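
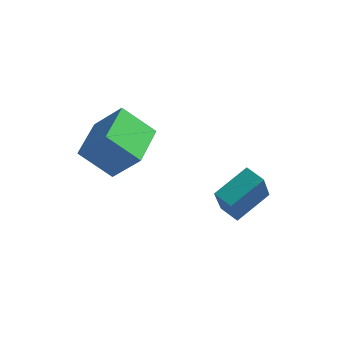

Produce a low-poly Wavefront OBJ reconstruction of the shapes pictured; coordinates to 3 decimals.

v -1.851 -2.895 0.206
v -3.172 -3.237 1.455
v -2.104 -0.734 0.531
v -3.425 -1.076 1.78
v -0.615 -2.944 1.5
v -1.936 -3.286 2.749
v -0.868 -0.783 1.825
v -2.189 -1.125 3.074
v 1.39 0.599 -3.116
v 1.565 -0.667 -1.338
v 2.256 1.988 -2.212
v 2.431 0.722 -0.434
v 2.229 0.278 -3.426
v 2.404 -0.988 -1.648
v 3.095 1.667 -2.522
v 3.27 0.401 -0.744
f 2 4 1
f 5 2 1
f 1 4 3
f 3 5 1
f 2 8 4
f 6 2 5
f 6 8 2
f 4 8 3
f 7 5 3
f 3 8 7
f 7 6 5
f 8 6 7
f 10 12 9
f 13 10 9
f 9 12 11
f 11 13 9
f 10 16 12
f 14 10 13
f 14 16 10
f 12 16 11
f 15 13 11
f 11 16 15
f 15 14 13
f 16 14 15



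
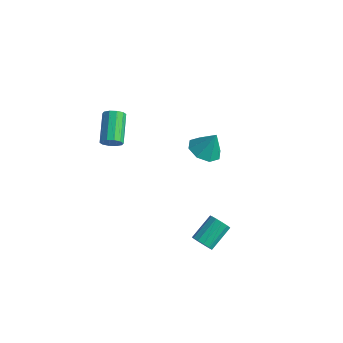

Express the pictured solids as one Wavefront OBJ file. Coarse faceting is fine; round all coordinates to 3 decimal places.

v 3.873 -3.516 -3.036
v 4.52 -3.662 -2.812
v 4.534 -2.17 -1.879
v 3.887 -2.024 -2.104
v 4.562 -3.455 -3.145
v 4.576 -1.962 -2.212
v 4.385 -3.267 -3.443
v 4.399 -1.774 -2.51
v 4.046 -3.158 -3.612
v 4.059 -1.665 -2.679
v 3.652 -3.163 -3.599
v 3.665 -1.67 -2.666
v 3.328 -3.28 -3.406
v 3.341 -1.788 -2.474
v 3.177 -3.472 -3.097
v 3.191 -1.98 -2.164
v 3.247 -3.678 -2.768
v 3.261 -2.186 -1.835
v 3.516 -3.833 -2.524
v 3.53 -2.341 -1.591
v 3.899 -3.887 -2.443
v 3.912 -2.395 -1.51
v 4.273 -3.823 -2.551
v 4.286 -2.331 -1.618
v -3.351 -3.328 1.334
v -3.028 -2.821 0.995
v -4.185 -1.405 2.007
v -4.509 -1.912 2.346
v -3.369 -2.937 0.766
v -4.526 -1.521 1.778
v -3.704 -3.201 0.754
v -4.861 -1.785 1.766
v -3.903 -3.514 0.964
v -5.06 -2.098 1.976
v -3.892 -3.756 1.315
v -5.049 -2.34 2.327
v -3.675 -3.835 1.673
v -4.832 -2.419 2.685
v -3.334 -3.719 1.902
v -4.491 -2.303 2.914
v -2.999 -3.455 1.914
v -4.156 -2.039 2.926
v -2.8 -3.142 1.704
v -3.957 -1.726 2.716
v -2.811 -2.9 1.353
v -3.968 -1.484 2.365
v 0.467 0.386 0.601
v 1.356 -0.169 0.441
v 0.993 0.814 2.039
v 1.421 0.6 0.189
v 0.927 1.243 0.178
v 0.163 1.384 0.415
v -0.422 0.941 0.76
v -0.486 0.172 1.012
v 0.008 -0.471 1.023
v 0.771 -0.612 0.787
f 2 1 5
f 2 5 3
f 3 5 6
f 3 6 4
f 5 1 7
f 5 7 6
f 6 7 8
f 6 8 4
f 7 1 9
f 7 9 8
f 8 9 10
f 8 10 4
f 9 1 11
f 9 11 10
f 10 11 12
f 10 12 4
f 11 1 13
f 11 13 12
f 12 13 14
f 12 14 4
f 13 1 15
f 13 15 14
f 14 15 16
f 14 16 4
f 15 1 17
f 15 17 16
f 16 17 18
f 16 18 4
f 17 1 19
f 17 19 18
f 18 19 20
f 18 20 4
f 19 1 21
f 19 21 20
f 20 21 22
f 20 22 4
f 21 1 23
f 21 23 22
f 22 23 24
f 22 24 4
f 23 1 2
f 23 2 24
f 24 2 3
f 24 3 4
f 26 25 29
f 26 29 27
f 27 29 30
f 27 30 28
f 29 25 31
f 29 31 30
f 30 31 32
f 30 32 28
f 31 25 33
f 31 33 32
f 32 33 34
f 32 34 28
f 33 25 35
f 33 35 34
f 34 35 36
f 34 36 28
f 35 25 37
f 35 37 36
f 36 37 38
f 36 38 28
f 37 25 39
f 37 39 38
f 38 39 40
f 38 40 28
f 39 25 41
f 39 41 40
f 40 41 42
f 40 42 28
f 41 25 43
f 41 43 42
f 42 43 44
f 42 44 28
f 43 25 45
f 43 45 44
f 44 45 46
f 44 46 28
f 45 25 26
f 45 26 46
f 46 26 27
f 46 27 28
f 48 47 50
f 48 50 49
f 50 47 51
f 50 51 49
f 51 47 52
f 51 52 49
f 52 47 53
f 52 53 49
f 53 47 54
f 53 54 49
f 54 47 55
f 54 55 49
f 55 47 56
f 55 56 49
f 56 47 48
f 56 48 49



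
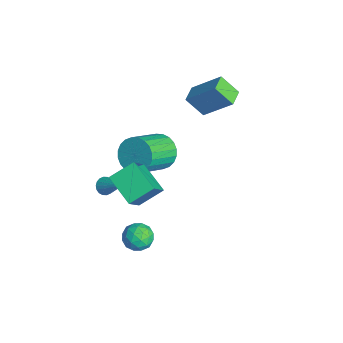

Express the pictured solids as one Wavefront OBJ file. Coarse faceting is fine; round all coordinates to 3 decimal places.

v -0.927 -1.089 -0.492
v -0.43 -1.409 -1.323
v 0.503 -2.931 -0.18
v 0.007 -2.611 0.652
v -0.174 -1.143 -1.178
v 0.76 -2.664 -0.034
v -0.031 -0.867 -0.927
v 0.902 -2.389 0.216
v -0.026 -0.626 -0.611
v 0.908 -2.148 0.533
v -0.157 -0.455 -0.276
v 0.776 -1.977 0.867
v -0.406 -0.381 0.025
v 0.528 -1.903 1.169
v -0.734 -0.414 0.248
v 0.2 -1.936 1.392
v -1.091 -0.551 0.359
v -0.157 -2.072 1.502
v -1.423 -0.769 0.34
v -0.49 -2.291 1.483
v -1.68 -1.036 0.194
v -0.746 -2.557 1.338
v -1.822 -1.311 -0.056
v -0.889 -2.833 1.087
v -1.828 -1.552 -0.373
v -0.894 -3.074 0.771
v -1.696 -1.723 -0.707
v -0.763 -3.245 0.436
v -1.448 -1.797 -1.009
v -0.514 -3.319 0.135
v -1.12 -1.764 -1.232
v -0.186 -3.286 -0.088
v -0.763 -1.628 -1.342
v 0.171 -3.149 -0.199
v 2.864 -4.647 2.568
v 2.752 -3.406 3.269
v 1.859 -3.891 1.065
v 1.746 -2.649 1.766
v 4.334 -4.111 1.854
v 4.221 -2.869 2.555
v 3.328 -3.354 0.351
v 3.216 -2.113 1.052
v 2.49 -2.989 -4.557
v 2.801 -3.292 -3.836
v 1.259 -2.888 -3.984
v 1.57 -3.191 -3.263
v 1.796 -2.426 -3.53
v 2.557 -2.488 -3.884
v 1.503 -3.692 -3.936
v 2.264 -3.754 -4.29
v 2.191 -3.726 -3.452
v 2.372 -2.944 -3.201
v 1.688 -3.236 -4.619
v 1.869 -2.454 -4.368
v 2.753 -3.149 -4.247
v 1.307 -3.031 -3.573
v 1.439 -2.581 -3.73
v 1.622 -2.759 -3.307
v 2.61 -2.677 -4.275
v 2.792 -2.855 -3.851
v 2.202 -2.346 -3.671
v 1.268 -3.325 -3.969
v 1.45 -3.503 -3.545
v 2.438 -3.421 -4.513
v 2.621 -3.599 -4.09
v 1.858 -3.834 -4.149
v 2.577 -3.583 -3.597
v 1.854 -3.523 -3.261
v 1.815 -3.818 -3.656
v 2.262 -3.854 -3.864
v 2.684 -3.123 -3.45
v 1.96 -3.064 -3.113
v 2.093 -2.614 -3.27
v 2.54 -2.65 -3.478
v 2.325 -3.378 -3.225
v 2.1 -3.116 -4.707
v 1.376 -3.057 -4.37
v 1.52 -3.53 -4.342
v 1.967 -3.566 -4.55
v 2.206 -2.657 -4.559
v 1.483 -2.597 -4.223
v 1.798 -2.326 -3.956
v 2.245 -2.362 -4.164
v 1.735 -2.802 -4.595
v 0.326 -4.212 -1.057
v 0.6 -4.023 -1.456
v 1.414 -3.648 -0.043
v 0.459 -3.848 -1.402
v 0.292 -3.744 -1.28
v 0.131 -3.734 -1.114
v 0.009 -3.818 -0.936
v -0.05 -3.98 -0.782
v -0.034 -4.189 -0.683
v 0.052 -4.402 -0.657
v 0.193 -4.577 -0.711
v 0.361 -4.68 -0.833
v 0.521 -4.691 -0.999
v 0.643 -4.607 -1.177
v 0.702 -4.444 -1.331
v 0.687 -4.236 -1.43
v -3.306 2.235 0.14
v -3.836 1.465 1.142
v -2.42 3.48 1.566
v -2.95 2.71 2.568
v -2.47 1.65 0.132
v -3 0.88 1.134
v -1.584 2.895 1.558
v -2.114 2.125 2.56
f 2 1 5
f 2 5 3
f 3 5 6
f 3 6 4
f 5 1 7
f 5 7 6
f 6 7 8
f 6 8 4
f 7 1 9
f 7 9 8
f 8 9 10
f 8 10 4
f 9 1 11
f 9 11 10
f 10 11 12
f 10 12 4
f 11 1 13
f 11 13 12
f 12 13 14
f 12 14 4
f 13 1 15
f 13 15 14
f 14 15 16
f 14 16 4
f 15 1 17
f 15 17 16
f 16 17 18
f 16 18 4
f 17 1 19
f 17 19 18
f 18 19 20
f 18 20 4
f 19 1 21
f 19 21 20
f 20 21 22
f 20 22 4
f 21 1 23
f 21 23 22
f 22 23 24
f 22 24 4
f 23 1 25
f 23 25 24
f 24 25 26
f 24 26 4
f 25 1 27
f 25 27 26
f 26 27 28
f 26 28 4
f 27 1 29
f 27 29 28
f 28 29 30
f 28 30 4
f 29 1 31
f 29 31 30
f 30 31 32
f 30 32 4
f 31 1 33
f 31 33 32
f 32 33 34
f 32 34 4
f 33 1 2
f 33 2 34
f 34 2 3
f 34 3 4
f 36 38 35
f 39 36 35
f 35 38 37
f 37 39 35
f 36 42 38
f 40 36 39
f 40 42 36
f 38 42 37
f 41 39 37
f 37 42 41
f 41 40 39
f 42 40 41
f 43 80 59
f 80 54 83
f 59 83 48
f 80 83 59
f 43 59 55
f 59 48 60
f 55 60 44
f 59 60 55
f 43 55 64
f 55 44 65
f 64 65 50
f 55 65 64
f 43 64 76
f 64 50 79
f 76 79 53
f 64 79 76
f 43 76 80
f 76 53 84
f 80 84 54
f 76 84 80
f 44 60 71
f 60 48 74
f 71 74 52
f 60 74 71
f 48 83 61
f 83 54 82
f 61 82 47
f 83 82 61
f 54 84 81
f 84 53 77
f 81 77 45
f 84 77 81
f 53 79 78
f 79 50 66
f 78 66 49
f 79 66 78
f 50 65 70
f 65 44 67
f 70 67 51
f 65 67 70
f 46 72 58
f 72 52 73
f 58 73 47
f 72 73 58
f 46 58 56
f 58 47 57
f 56 57 45
f 58 57 56
f 46 56 63
f 56 45 62
f 63 62 49
f 56 62 63
f 46 63 68
f 63 49 69
f 68 69 51
f 63 69 68
f 46 68 72
f 68 51 75
f 72 75 52
f 68 75 72
f 47 73 61
f 73 52 74
f 61 74 48
f 73 74 61
f 45 57 81
f 57 47 82
f 81 82 54
f 57 82 81
f 49 62 78
f 62 45 77
f 78 77 53
f 62 77 78
f 51 69 70
f 69 49 66
f 70 66 50
f 69 66 70
f 52 75 71
f 75 51 67
f 71 67 44
f 75 67 71
f 86 85 88
f 86 88 87
f 88 85 89
f 88 89 87
f 89 85 90
f 89 90 87
f 90 85 91
f 90 91 87
f 91 85 92
f 91 92 87
f 92 85 93
f 92 93 87
f 93 85 94
f 93 94 87
f 94 85 95
f 94 95 87
f 95 85 96
f 95 96 87
f 96 85 97
f 96 97 87
f 97 85 98
f 97 98 87
f 98 85 99
f 98 99 87
f 99 85 100
f 99 100 87
f 100 85 86
f 100 86 87
f 102 104 101
f 105 102 101
f 101 104 103
f 103 105 101
f 102 108 104
f 106 102 105
f 106 108 102
f 104 108 103
f 107 105 103
f 103 108 107
f 107 106 105
f 108 106 107



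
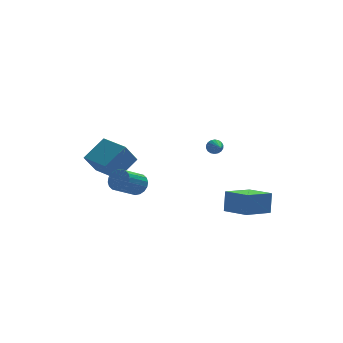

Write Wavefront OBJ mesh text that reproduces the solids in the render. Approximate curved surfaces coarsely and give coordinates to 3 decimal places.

v 1.285 -1.34 3.684
v 1.552 -1.179 4.088
v 1.355 -2.44 4.076
v 1.337 -1.167 4.161
v 1.112 -1.189 4.14
v 0.922 -1.241 4.028
v 0.803 -1.312 3.848
v 0.78 -1.389 3.636
v 0.857 -1.456 3.433
v 1.018 -1.5 3.28
v 1.233 -1.513 3.207
v 1.458 -1.491 3.229
v 1.648 -1.439 3.34
v 1.767 -1.367 3.52
v 1.79 -1.291 3.732
v 1.713 -1.223 3.935
v 2.449 -3.911 -0.582
v 2.62 -3.512 0.749
v 1.56 -2.45 -0.905
v 1.732 -2.051 0.426
v 4.108 -3.009 -1.066
v 4.28 -2.61 0.265
v 3.22 -1.548 -1.389
v 3.391 -1.149 -0.058
v -4.286 2.094 1.096
v -2.947 2.854 2.192
v -5.257 3.69 1.174
v -3.918 4.45 2.271
v -3.482 2.65 -0.271
v -2.143 3.41 0.826
v -4.453 4.246 -0.192
v -3.114 5.006 0.904
v -2.787 0.408 0.302
v -2.338 -0.227 0.358
v -3.543 -1.003 1.235
v -3.993 -0.368 1.178
v -2.25 -0.045 0.64
v -3.455 -0.821 1.517
v -2.268 0.227 0.855
v -3.473 -0.549 1.732
v -2.389 0.534 0.96
v -3.595 -0.241 1.837
v -2.589 0.817 0.935
v -3.795 0.042 1.812
v -2.829 1.018 0.785
v -4.034 0.243 1.662
v -3.06 1.099 0.539
v -4.265 0.324 1.416
v -3.237 1.043 0.245
v -4.442 0.267 1.122
v -3.325 0.861 -0.037
v -4.53 0.085 0.84
v -3.307 0.589 -0.252
v -4.512 -0.187 0.625
v -3.185 0.281 -0.357
v -4.391 -0.494 0.52
v -2.985 -0.002 -0.332
v -4.191 -0.777 0.545
v -2.746 -0.203 -0.182
v -3.951 -0.978 0.695
v -2.515 -0.284 0.064
v -3.72 -1.059 0.941
f 2 1 4
f 2 4 3
f 4 1 5
f 4 5 3
f 5 1 6
f 5 6 3
f 6 1 7
f 6 7 3
f 7 1 8
f 7 8 3
f 8 1 9
f 8 9 3
f 9 1 10
f 9 10 3
f 10 1 11
f 10 11 3
f 11 1 12
f 11 12 3
f 12 1 13
f 12 13 3
f 13 1 14
f 13 14 3
f 14 1 15
f 14 15 3
f 15 1 16
f 15 16 3
f 16 1 2
f 16 2 3
f 18 20 17
f 21 18 17
f 17 20 19
f 19 21 17
f 18 24 20
f 22 18 21
f 22 24 18
f 20 24 19
f 23 21 19
f 19 24 23
f 23 22 21
f 24 22 23
f 26 28 25
f 29 26 25
f 25 28 27
f 27 29 25
f 26 32 28
f 30 26 29
f 30 32 26
f 28 32 27
f 31 29 27
f 27 32 31
f 31 30 29
f 32 30 31
f 34 33 37
f 34 37 35
f 35 37 38
f 35 38 36
f 37 33 39
f 37 39 38
f 38 39 40
f 38 40 36
f 39 33 41
f 39 41 40
f 40 41 42
f 40 42 36
f 41 33 43
f 41 43 42
f 42 43 44
f 42 44 36
f 43 33 45
f 43 45 44
f 44 45 46
f 44 46 36
f 45 33 47
f 45 47 46
f 46 47 48
f 46 48 36
f 47 33 49
f 47 49 48
f 48 49 50
f 48 50 36
f 49 33 51
f 49 51 50
f 50 51 52
f 50 52 36
f 51 33 53
f 51 53 52
f 52 53 54
f 52 54 36
f 53 33 55
f 53 55 54
f 54 55 56
f 54 56 36
f 55 33 57
f 55 57 56
f 56 57 58
f 56 58 36
f 57 33 59
f 57 59 58
f 58 59 60
f 58 60 36
f 59 33 61
f 59 61 60
f 60 61 62
f 60 62 36
f 61 33 34
f 61 34 62
f 62 34 35
f 62 35 36



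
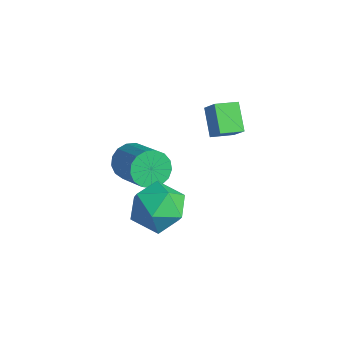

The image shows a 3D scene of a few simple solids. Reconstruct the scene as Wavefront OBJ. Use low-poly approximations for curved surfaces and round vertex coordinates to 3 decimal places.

v -0.465 -0.957 -3.984
v -0.034 -1.226 -4.69
v 1.675 -1.451 -3.563
v 1.245 -1.183 -2.856
v 0.021 -0.813 -4.691
v 1.73 -1.039 -3.564
v -0.036 -0.434 -4.53
v 1.674 -0.659 -3.403
v -0.19 -0.174 -4.243
v 1.519 -0.399 -3.116
v -0.408 -0.094 -3.897
v 1.302 -0.319 -2.77
v -0.638 -0.211 -3.571
v 1.071 -0.436 -2.444
v -0.829 -0.5 -3.34
v 0.88 -0.725 -2.212
v -0.936 -0.893 -3.255
v 0.773 -1.118 -2.128
v -0.936 -1.301 -3.338
v 0.774 -1.527 -2.211
v -0.827 -1.631 -3.568
v 0.882 -1.856 -2.441
v -0.636 -1.806 -3.894
v 1.074 -2.031 -2.767
v -0.405 -1.786 -4.24
v 1.305 -2.012 -3.113
v -0.188 -1.577 -4.528
v 1.522 -1.803 -3.4
v 0.713 1.708 -1.022
v 1.365 1.716 -0.238
v 0.964 2.683 -1.241
v 1.616 2.691 -0.457
v 1.704 1.269 -1.843
v 2.356 1.277 -1.059
v 1.955 2.244 -2.062
v 2.607 2.252 -1.278
v 3.991 -1.535 -1.866
v 4.903 -2.309 -1.955
v 2.737 -2.971 -2.225
v 3.649 -3.745 -2.314
v 3.37 -3.267 -1.251
v 4.144 -2.379 -1.029
v 3.496 -2.901 -3.151
v 4.27 -2.013 -2.929
v 4.596 -3.153 -2.749
v 4.518 -3.379 -1.574
v 3.122 -1.901 -2.606
v 3.044 -2.127 -1.431
f 2 1 5
f 2 5 3
f 3 5 6
f 3 6 4
f 5 1 7
f 5 7 6
f 6 7 8
f 6 8 4
f 7 1 9
f 7 9 8
f 8 9 10
f 8 10 4
f 9 1 11
f 9 11 10
f 10 11 12
f 10 12 4
f 11 1 13
f 11 13 12
f 12 13 14
f 12 14 4
f 13 1 15
f 13 15 14
f 14 15 16
f 14 16 4
f 15 1 17
f 15 17 16
f 16 17 18
f 16 18 4
f 17 1 19
f 17 19 18
f 18 19 20
f 18 20 4
f 19 1 21
f 19 21 20
f 20 21 22
f 20 22 4
f 21 1 23
f 21 23 22
f 22 23 24
f 22 24 4
f 23 1 25
f 23 25 24
f 24 25 26
f 24 26 4
f 25 1 27
f 25 27 26
f 26 27 28
f 26 28 4
f 27 1 2
f 27 2 28
f 28 2 3
f 28 3 4
f 30 32 29
f 33 30 29
f 29 32 31
f 31 33 29
f 30 36 32
f 34 30 33
f 34 36 30
f 32 36 31
f 35 33 31
f 31 36 35
f 35 34 33
f 36 34 35
f 37 48 42
f 37 42 38
f 37 38 44
f 37 44 47
f 37 47 48
f 38 42 46
f 42 48 41
f 48 47 39
f 47 44 43
f 44 38 45
f 40 46 41
f 40 41 39
f 40 39 43
f 40 43 45
f 40 45 46
f 41 46 42
f 39 41 48
f 43 39 47
f 45 43 44
f 46 45 38



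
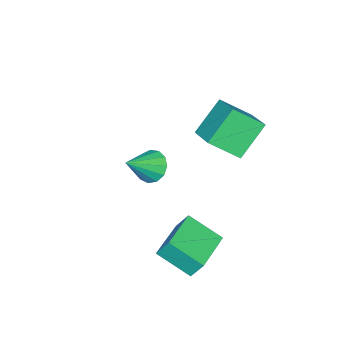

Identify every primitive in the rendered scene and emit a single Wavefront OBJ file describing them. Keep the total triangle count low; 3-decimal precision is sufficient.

v -0.38 0.679 -0.195
v 0.335 -0.412 0.782
v -1.669 1.021 1.13
v -0.954 -0.07 2.107
v 0.614 1.91 0.453
v 1.329 0.819 1.43
v -0.675 2.252 1.778
v 0.04 1.161 2.755
v 2.522 1.718 -3.946
v 2.77 0.269 -3.053
v 2.421 2.243 -3.065
v 2.669 0.794 -2.172
v 4.491 2.066 -3.928
v 4.739 0.617 -3.035
v 4.39 2.591 -3.047
v 4.638 1.142 -2.154
v -0.124 -2.84 -2.943
v 0.315 -3.109 -3.607
v 1.184 -3.24 -1.917
v 0.417 -2.65 -3.558
v 0.346 -2.251 -3.313
v 0.127 -2.039 -2.951
v -0.172 -2.081 -2.587
v -0.456 -2.365 -2.336
v -0.634 -2.799 -2.278
v -0.651 -3.247 -2.431
v -0.5 -3.565 -2.747
v -0.23 -3.654 -3.125
v 0.074 -3.484 -3.446
f 2 4 1
f 5 2 1
f 1 4 3
f 3 5 1
f 2 8 4
f 6 2 5
f 6 8 2
f 4 8 3
f 7 5 3
f 3 8 7
f 7 6 5
f 8 6 7
f 10 12 9
f 13 10 9
f 9 12 11
f 11 13 9
f 10 16 12
f 14 10 13
f 14 16 10
f 12 16 11
f 15 13 11
f 11 16 15
f 15 14 13
f 16 14 15
f 18 17 20
f 18 20 19
f 20 17 21
f 20 21 19
f 21 17 22
f 21 22 19
f 22 17 23
f 22 23 19
f 23 17 24
f 23 24 19
f 24 17 25
f 24 25 19
f 25 17 26
f 25 26 19
f 26 17 27
f 26 27 19
f 27 17 28
f 27 28 19
f 28 17 29
f 28 29 19
f 29 17 18
f 29 18 19



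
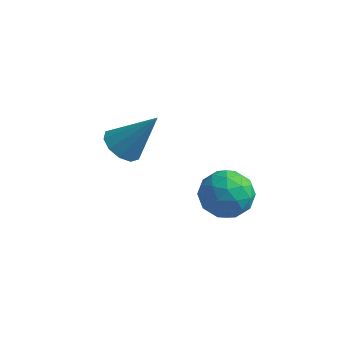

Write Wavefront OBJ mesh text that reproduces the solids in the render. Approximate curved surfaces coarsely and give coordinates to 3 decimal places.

v -4.121 -0.356 2.294
v -3.647 -0.411 1.964
v -3.319 -0.004 3.386
v -3.761 -0.072 1.938
v -4.012 0.158 2.049
v -4.305 0.192 2.252
v -4.528 0.017 2.472
v -4.595 -0.301 2.624
v -4.48 -0.64 2.649
v -4.229 -0.87 2.539
v -3.936 -0.904 2.335
v -3.714 -0.729 2.115
v -1.776 -0.284 1.802
v -1.367 -0.308 1.191
v -1.033 -1.052 2.329
v -0.624 -1.076 1.718
v -0.643 -0.463 2.124
v -1.102 0.012 1.799
v -1.298 -1.372 1.721
v -1.757 -0.897 1.396
v -1.071 -0.98 1.141
v -0.667 -0.418 1.39
v -1.733 -0.942 2.13
v -1.329 -0.38 2.379
v -1.636 -0.229 1.45
v -0.764 -1.131 2.07
v -0.775 -0.771 2.309
v -0.534 -0.785 1.949
v -1.481 -0.041 1.808
v -1.24 -0.054 1.449
v -0.815 -0.145 1.997
v -1.16 -1.306 2.071
v -0.919 -1.319 1.712
v -1.866 -0.575 1.571
v -1.625 -0.589 1.211
v -1.585 -1.215 1.523
v -1.222 -0.638 1.062
v -0.786 -1.089 1.371
v -1.182 -1.263 1.373
v -1.451 -0.984 1.182
v -0.984 -0.307 1.208
v -0.548 -0.758 1.518
v -0.559 -0.398 1.757
v -0.829 -0.119 1.566
v -0.811 -0.702 1.179
v -1.852 -0.602 2.002
v -1.416 -1.053 2.312
v -1.571 -1.241 1.954
v -1.841 -0.962 1.763
v -1.614 -0.271 2.149
v -1.178 -0.722 2.458
v -0.949 -0.376 2.338
v -1.218 -0.097 2.147
v -1.589 -0.658 2.341
f 2 1 4
f 2 4 3
f 4 1 5
f 4 5 3
f 5 1 6
f 5 6 3
f 6 1 7
f 6 7 3
f 7 1 8
f 7 8 3
f 8 1 9
f 8 9 3
f 9 1 10
f 9 10 3
f 10 1 11
f 10 11 3
f 11 1 12
f 11 12 3
f 12 1 2
f 12 2 3
f 13 50 29
f 50 24 53
f 29 53 18
f 50 53 29
f 13 29 25
f 29 18 30
f 25 30 14
f 29 30 25
f 13 25 34
f 25 14 35
f 34 35 20
f 25 35 34
f 13 34 46
f 34 20 49
f 46 49 23
f 34 49 46
f 13 46 50
f 46 23 54
f 50 54 24
f 46 54 50
f 14 30 41
f 30 18 44
f 41 44 22
f 30 44 41
f 18 53 31
f 53 24 52
f 31 52 17
f 53 52 31
f 24 54 51
f 54 23 47
f 51 47 15
f 54 47 51
f 23 49 48
f 49 20 36
f 48 36 19
f 49 36 48
f 20 35 40
f 35 14 37
f 40 37 21
f 35 37 40
f 16 42 28
f 42 22 43
f 28 43 17
f 42 43 28
f 16 28 26
f 28 17 27
f 26 27 15
f 28 27 26
f 16 26 33
f 26 15 32
f 33 32 19
f 26 32 33
f 16 33 38
f 33 19 39
f 38 39 21
f 33 39 38
f 16 38 42
f 38 21 45
f 42 45 22
f 38 45 42
f 17 43 31
f 43 22 44
f 31 44 18
f 43 44 31
f 15 27 51
f 27 17 52
f 51 52 24
f 27 52 51
f 19 32 48
f 32 15 47
f 48 47 23
f 32 47 48
f 21 39 40
f 39 19 36
f 40 36 20
f 39 36 40
f 22 45 41
f 45 21 37
f 41 37 14
f 45 37 41



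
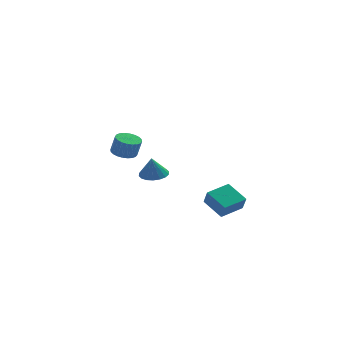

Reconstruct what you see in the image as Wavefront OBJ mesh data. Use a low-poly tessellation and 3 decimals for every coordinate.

v -2.348 3.829 1.481
v -1.929 3.262 1.294
v -1.672 3.103 2.352
v -2.092 3.671 2.539
v -1.742 3.476 1.281
v -1.485 3.318 2.339
v -1.647 3.744 1.298
v -1.39 3.586 2.356
v -1.659 4.025 1.343
v -1.402 3.867 2.401
v -1.776 4.276 1.409
v -1.519 4.118 2.467
v -1.98 4.46 1.486
v -1.723 4.301 2.544
v -2.24 4.547 1.563
v -1.983 4.388 2.62
v -2.517 4.525 1.626
v -2.26 4.366 2.684
v -2.768 4.397 1.668
v -2.511 4.238 2.726
v -2.955 4.182 1.681
v -2.698 4.024 2.739
v -3.05 3.914 1.664
v -2.793 3.756 2.722
v -3.038 3.633 1.619
v -2.781 3.475 2.677
v -2.921 3.382 1.553
v -2.664 3.224 2.611
v -2.717 3.199 1.476
v -2.46 3.04 2.534
v -2.457 3.112 1.4
v -2.2 2.953 2.457
v -2.18 3.134 1.336
v -1.923 2.975 2.394
v -1.107 -2.355 2.56
v -0.47 -1.961 2.688
v -1.233 -2.525 3.7
v -0.71 -1.723 2.697
v -1.028 -1.609 2.679
v -1.361 -1.643 2.637
v -1.645 -1.819 2.58
v -1.822 -2.101 2.519
v -1.857 -2.433 2.466
v -1.744 -2.75 2.431
v -1.505 -2.988 2.422
v -1.187 -3.102 2.44
v -0.853 -3.067 2.482
v -0.569 -2.892 2.539
v -0.392 -2.61 2.601
v -0.357 -2.278 2.654
v 1.346 -2.604 0.656
v 1.474 -3.03 1.472
v 2.483 -1.836 0.879
v 2.611 -2.262 1.696
v 2.129 -3.578 0.024
v 2.257 -4.004 0.841
v 3.266 -2.81 0.248
v 3.394 -3.236 1.064
f 2 1 5
f 2 5 3
f 3 5 6
f 3 6 4
f 5 1 7
f 5 7 6
f 6 7 8
f 6 8 4
f 7 1 9
f 7 9 8
f 8 9 10
f 8 10 4
f 9 1 11
f 9 11 10
f 10 11 12
f 10 12 4
f 11 1 13
f 11 13 12
f 12 13 14
f 12 14 4
f 13 1 15
f 13 15 14
f 14 15 16
f 14 16 4
f 15 1 17
f 15 17 16
f 16 17 18
f 16 18 4
f 17 1 19
f 17 19 18
f 18 19 20
f 18 20 4
f 19 1 21
f 19 21 20
f 20 21 22
f 20 22 4
f 21 1 23
f 21 23 22
f 22 23 24
f 22 24 4
f 23 1 25
f 23 25 24
f 24 25 26
f 24 26 4
f 25 1 27
f 25 27 26
f 26 27 28
f 26 28 4
f 27 1 29
f 27 29 28
f 28 29 30
f 28 30 4
f 29 1 31
f 29 31 30
f 30 31 32
f 30 32 4
f 31 1 33
f 31 33 32
f 32 33 34
f 32 34 4
f 33 1 2
f 33 2 34
f 34 2 3
f 34 3 4
f 36 35 38
f 36 38 37
f 38 35 39
f 38 39 37
f 39 35 40
f 39 40 37
f 40 35 41
f 40 41 37
f 41 35 42
f 41 42 37
f 42 35 43
f 42 43 37
f 43 35 44
f 43 44 37
f 44 35 45
f 44 45 37
f 45 35 46
f 45 46 37
f 46 35 47
f 46 47 37
f 47 35 48
f 47 48 37
f 48 35 49
f 48 49 37
f 49 35 50
f 49 50 37
f 50 35 36
f 50 36 37
f 52 54 51
f 55 52 51
f 51 54 53
f 53 55 51
f 52 58 54
f 56 52 55
f 56 58 52
f 54 58 53
f 57 55 53
f 53 58 57
f 57 56 55
f 58 56 57



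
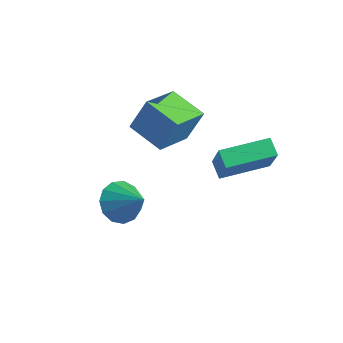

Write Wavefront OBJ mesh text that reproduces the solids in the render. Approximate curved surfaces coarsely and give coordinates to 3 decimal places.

v -1.886 -2.503 -3.89
v -1.363 -2.894 -4.593
v -0.674 -2.497 -2.99
v -1.321 -2.358 -4.652
v -1.459 -1.868 -4.47
v -1.733 -1.579 -4.103
v -2.055 -1.584 -3.668
v -2.324 -1.88 -3.304
v -2.454 -2.374 -3.126
v -2.403 -2.909 -3.19
v -2.189 -3.315 -3.477
v -1.879 -3.463 -3.894
v -1.571 -3.306 -4.31
v -0.512 1.018 -2.9
v 0.384 0.362 -1.322
v 0.455 2.804 -2.707
v 1.352 2.147 -1.129
v 0.108 0.733 -3.371
v 1.005 0.076 -1.793
v 1.076 2.518 -3.178
v 1.972 1.862 -1.6
v -3.99 0.139 -2.266
v -3.522 0.605 -0.798
v -4.195 1.851 -2.744
v -3.726 2.317 -1.276
v -2.414 0.183 -2.784
v -1.945 0.649 -1.316
v -2.618 1.895 -3.262
v -2.15 2.361 -1.794
f 2 1 4
f 2 4 3
f 4 1 5
f 4 5 3
f 5 1 6
f 5 6 3
f 6 1 7
f 6 7 3
f 7 1 8
f 7 8 3
f 8 1 9
f 8 9 3
f 9 1 10
f 9 10 3
f 10 1 11
f 10 11 3
f 11 1 12
f 11 12 3
f 12 1 13
f 12 13 3
f 13 1 2
f 13 2 3
f 15 17 14
f 18 15 14
f 14 17 16
f 16 18 14
f 15 21 17
f 19 15 18
f 19 21 15
f 17 21 16
f 20 18 16
f 16 21 20
f 20 19 18
f 21 19 20
f 23 25 22
f 26 23 22
f 22 25 24
f 24 26 22
f 23 29 25
f 27 23 26
f 27 29 23
f 25 29 24
f 28 26 24
f 24 29 28
f 28 27 26
f 29 27 28



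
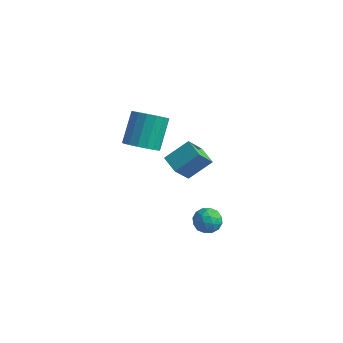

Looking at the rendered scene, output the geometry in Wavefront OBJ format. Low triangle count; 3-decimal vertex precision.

v -1.54 1.26 -3.77
v -1.166 1.894 -4.234
v -1.426 3.014 -2.915
v -1.8 2.38 -2.45
v -1.569 1.92 -4.336
v -1.829 3.04 -3.016
v -1.966 1.795 -4.308
v -2.225 2.915 -2.988
v -2.264 1.548 -4.156
v -2.524 2.668 -2.837
v -2.397 1.234 -3.917
v -2.657 2.354 -2.597
v -2.334 0.927 -3.643
v -2.593 2.047 -2.324
v -2.088 0.696 -3.399
v -2.348 1.816 -2.079
v -1.718 0.594 -3.239
v -1.977 1.714 -1.92
v -1.306 0.645 -3.201
v -1.566 1.764 -1.882
v -0.948 0.836 -3.294
v -1.208 1.956 -1.974
v -0.726 1.125 -3.495
v -0.985 2.245 -2.175
v -0.69 1.445 -3.759
v -0.95 2.565 -2.44
v -0.849 1.722 -4.026
v -1.109 2.842 -2.707
v 0.107 0.66 -3.302
v 0.763 1.578 -2.491
v 0.245 1.526 -4.394
v 0.901 2.444 -3.582
v 0.939 0.256 -3.518
v 1.595 1.174 -2.706
v 1.077 1.122 -4.609
v 1.733 2.04 -3.798
v 3.889 -1.42 -3.248
v 4.288 -1.227 -3.754
v 3.612 -2.313 -3.806
v 4.011 -2.12 -4.312
v 4.281 -2.315 -3.727
v 4.451 -1.763 -3.382
v 3.449 -1.777 -4.178
v 3.619 -1.225 -3.833
v 4.016 -1.448 -4.329
v 4.53 -1.78 -4.05
v 3.37 -1.76 -3.51
v 3.884 -2.092 -3.231
v 4.112 -1.245 -3.452
v 3.788 -2.295 -4.108
v 3.946 -2.41 -3.764
v 4.181 -2.296 -4.062
v 4.209 -1.56 -3.234
v 4.443 -1.447 -3.531
v 4.439 -2.086 -3.515
v 3.457 -2.093 -4.029
v 3.691 -1.98 -4.326
v 3.719 -1.244 -3.498
v 3.954 -1.13 -3.796
v 3.461 -1.454 -4.045
v 4.187 -1.261 -4.088
v 4.025 -1.787 -4.415
v 3.694 -1.585 -4.336
v 3.794 -1.26 -4.134
v 4.489 -1.457 -3.924
v 4.327 -1.982 -4.252
v 4.485 -2.097 -3.908
v 4.586 -1.772 -3.705
v 4.329 -1.587 -4.262
v 3.573 -1.558 -3.308
v 3.411 -2.083 -3.636
v 3.314 -1.768 -3.855
v 3.415 -1.443 -3.652
v 3.875 -1.753 -3.145
v 3.713 -2.279 -3.472
v 4.106 -2.28 -3.426
v 4.206 -1.955 -3.224
v 3.571 -1.953 -3.298
f 2 1 5
f 2 5 3
f 3 5 6
f 3 6 4
f 5 1 7
f 5 7 6
f 6 7 8
f 6 8 4
f 7 1 9
f 7 9 8
f 8 9 10
f 8 10 4
f 9 1 11
f 9 11 10
f 10 11 12
f 10 12 4
f 11 1 13
f 11 13 12
f 12 13 14
f 12 14 4
f 13 1 15
f 13 15 14
f 14 15 16
f 14 16 4
f 15 1 17
f 15 17 16
f 16 17 18
f 16 18 4
f 17 1 19
f 17 19 18
f 18 19 20
f 18 20 4
f 19 1 21
f 19 21 20
f 20 21 22
f 20 22 4
f 21 1 23
f 21 23 22
f 22 23 24
f 22 24 4
f 23 1 25
f 23 25 24
f 24 25 26
f 24 26 4
f 25 1 27
f 25 27 26
f 26 27 28
f 26 28 4
f 27 1 2
f 27 2 28
f 28 2 3
f 28 3 4
f 30 32 29
f 33 30 29
f 29 32 31
f 31 33 29
f 30 36 32
f 34 30 33
f 34 36 30
f 32 36 31
f 35 33 31
f 31 36 35
f 35 34 33
f 36 34 35
f 37 74 53
f 74 48 77
f 53 77 42
f 74 77 53
f 37 53 49
f 53 42 54
f 49 54 38
f 53 54 49
f 37 49 58
f 49 38 59
f 58 59 44
f 49 59 58
f 37 58 70
f 58 44 73
f 70 73 47
f 58 73 70
f 37 70 74
f 70 47 78
f 74 78 48
f 70 78 74
f 38 54 65
f 54 42 68
f 65 68 46
f 54 68 65
f 42 77 55
f 77 48 76
f 55 76 41
f 77 76 55
f 48 78 75
f 78 47 71
f 75 71 39
f 78 71 75
f 47 73 72
f 73 44 60
f 72 60 43
f 73 60 72
f 44 59 64
f 59 38 61
f 64 61 45
f 59 61 64
f 40 66 52
f 66 46 67
f 52 67 41
f 66 67 52
f 40 52 50
f 52 41 51
f 50 51 39
f 52 51 50
f 40 50 57
f 50 39 56
f 57 56 43
f 50 56 57
f 40 57 62
f 57 43 63
f 62 63 45
f 57 63 62
f 40 62 66
f 62 45 69
f 66 69 46
f 62 69 66
f 41 67 55
f 67 46 68
f 55 68 42
f 67 68 55
f 39 51 75
f 51 41 76
f 75 76 48
f 51 76 75
f 43 56 72
f 56 39 71
f 72 71 47
f 56 71 72
f 45 63 64
f 63 43 60
f 64 60 44
f 63 60 64
f 46 69 65
f 69 45 61
f 65 61 38
f 69 61 65



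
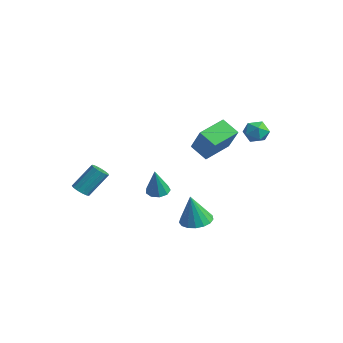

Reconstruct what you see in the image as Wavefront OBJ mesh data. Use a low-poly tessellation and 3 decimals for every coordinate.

v 2.999 4.099 2.525
v 3.407 3.497 2.881
v 2.033 3.963 3.399
v 2.441 3.361 3.755
v 2.717 4.121 3.804
v 3.314 4.205 3.263
v 2.126 3.255 3.017
v 2.723 3.339 2.476
v 2.867 2.976 3.185
v 3.232 3.51 3.672
v 2.208 3.95 2.608
v 2.573 4.484 3.095
v -2.701 -4.104 -1.632
v -2.346 -4.491 -1.363
v -2.145 -3.343 0.022
v -2.499 -2.956 -0.248
v -2.15 -4.299 -1.551
v -1.948 -3.151 -0.166
v -2.129 -4.045 -1.764
v -1.927 -2.897 -0.38
v -2.289 -3.81 -1.936
v -2.088 -2.662 -0.551
v -2.58 -3.668 -2.011
v -2.379 -2.52 -0.627
v -2.91 -3.665 -1.966
v -2.708 -2.517 -0.582
v -3.173 -3.801 -1.815
v -2.971 -2.653 -0.431
v -3.286 -4.033 -1.606
v -3.084 -2.885 -0.221
v -3.213 -4.288 -1.405
v -3.012 -3.14 -0.021
v -2.978 -4.484 -1.277
v -2.777 -3.336 0.108
v -2.655 -4.56 -1.261
v -2.453 -3.412 0.124
v 3.804 -0.765 -1.855
v 4.564 -1.273 -1.965
v 3.816 -1.155 0.015
v 4.718 -0.869 -1.882
v 4.663 -0.441 -1.793
v 4.411 -0.088 -1.717
v 4.021 0.11 -1.674
v 3.58 0.108 -1.672
v 3.191 -0.095 -1.712
v 2.943 -0.451 -1.784
v 2.892 -0.879 -1.873
v 3.05 -1.281 -1.958
v 3.381 -1.565 -2.019
v 3.809 -1.666 -2.042
v 4.236 -1.56 -2.023
v 2.38 0.742 1.68
v 1.438 0.398 2.34
v 2.077 2.4 2.113
v 1.136 2.056 2.773
v 3.564 0.544 3.267
v 2.623 0.2 3.927
v 3.262 2.202 3.7
v 2.32 1.858 4.36
v -2.753 0.881 -3.049
v -2.34 1.456 -2.993
v -2.407 0.459 -1.271
v -2.798 1.568 -2.877
v -3.235 1.359 -2.842
v -3.446 0.926 -2.904
v -3.333 0.472 -3.033
v -2.948 0.209 -3.17
v -2.472 0.26 -3.251
v -2.127 0.602 -3.237
v -2.075 1.074 -3.135
f 1 12 6
f 1 6 2
f 1 2 8
f 1 8 11
f 1 11 12
f 2 6 10
f 6 12 5
f 12 11 3
f 11 8 7
f 8 2 9
f 4 10 5
f 4 5 3
f 4 3 7
f 4 7 9
f 4 9 10
f 5 10 6
f 3 5 12
f 7 3 11
f 9 7 8
f 10 9 2
f 14 13 17
f 14 17 15
f 15 17 18
f 15 18 16
f 17 13 19
f 17 19 18
f 18 19 20
f 18 20 16
f 19 13 21
f 19 21 20
f 20 21 22
f 20 22 16
f 21 13 23
f 21 23 22
f 22 23 24
f 22 24 16
f 23 13 25
f 23 25 24
f 24 25 26
f 24 26 16
f 25 13 27
f 25 27 26
f 26 27 28
f 26 28 16
f 27 13 29
f 27 29 28
f 28 29 30
f 28 30 16
f 29 13 31
f 29 31 30
f 30 31 32
f 30 32 16
f 31 13 33
f 31 33 32
f 32 33 34
f 32 34 16
f 33 13 35
f 33 35 34
f 34 35 36
f 34 36 16
f 35 13 14
f 35 14 36
f 36 14 15
f 36 15 16
f 38 37 40
f 38 40 39
f 40 37 41
f 40 41 39
f 41 37 42
f 41 42 39
f 42 37 43
f 42 43 39
f 43 37 44
f 43 44 39
f 44 37 45
f 44 45 39
f 45 37 46
f 45 46 39
f 46 37 47
f 46 47 39
f 47 37 48
f 47 48 39
f 48 37 49
f 48 49 39
f 49 37 50
f 49 50 39
f 50 37 51
f 50 51 39
f 51 37 38
f 51 38 39
f 53 55 52
f 56 53 52
f 52 55 54
f 54 56 52
f 53 59 55
f 57 53 56
f 57 59 53
f 55 59 54
f 58 56 54
f 54 59 58
f 58 57 56
f 59 57 58
f 61 60 63
f 61 63 62
f 63 60 64
f 63 64 62
f 64 60 65
f 64 65 62
f 65 60 66
f 65 66 62
f 66 60 67
f 66 67 62
f 67 60 68
f 67 68 62
f 68 60 69
f 68 69 62
f 69 60 70
f 69 70 62
f 70 60 61
f 70 61 62



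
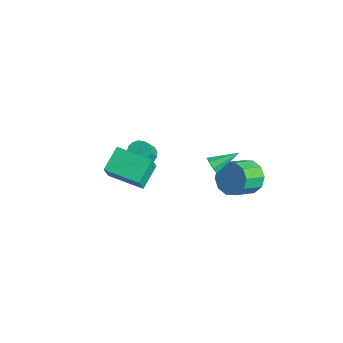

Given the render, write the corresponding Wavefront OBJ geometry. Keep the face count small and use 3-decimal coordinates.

v -3.989 -0.057 -1.176
v -3.458 0.318 -1.163
v -3 -0.369 -0.032
v -3.531 -0.743 -0.044
v -3.662 0.472 -0.987
v -3.204 -0.214 0.144
v -3.941 0.506 -0.853
v -3.483 -0.181 0.278
v -4.231 0.41 -0.794
v -3.773 -0.276 0.337
v -4.466 0.208 -0.822
v -4.008 -0.479 0.309
v -4.591 -0.055 -0.931
v -4.133 -0.742 0.2
v -4.578 -0.319 -1.096
v -4.121 -1.005 0.035
v -4.431 -0.522 -1.279
v -3.973 -1.209 -0.148
v -4.182 -0.619 -1.439
v -3.724 -1.305 -0.308
v -3.889 -0.587 -1.538
v -3.431 -1.274 -0.407
v -3.618 -0.434 -1.554
v -3.161 -1.12 -0.423
v -3.433 -0.194 -1.484
v -2.976 -0.88 -0.353
v -3.375 0.077 -1.343
v -2.917 -0.609 -0.211
v -3.122 -2.901 -0.548
v -2.771 -3.383 0.63
v -3.749 -1.685 0.137
v -3.398 -2.167 1.314
v -1.342 -1.913 -0.674
v -0.991 -2.395 0.503
v -1.969 -0.697 0.01
v -1.618 -1.179 1.188
v 2.299 -0.211 3.682
v 2.64 -0.122 3.272
v 2.661 1.151 4.278
v 2.258 0.014 3.193
v 1.9 0.019 3.4
v 1.776 -0.111 3.772
v 1.958 -0.3 4.092
v 2.34 -0.436 4.171
v 2.698 -0.44 3.964
v 2.822 -0.31 3.592
v 2.759 1.719 1.962
v 3.07 1.255 1.157
v 3.252 -0.003 1.953
v 2.941 0.461 2.758
v 3.552 1.498 1.431
v 3.735 0.24 2.227
v 3.731 1.826 1.908
v 3.914 0.568 2.704
v 3.539 2.113 2.405
v 3.721 0.854 3.201
v 3.049 2.249 2.734
v 3.231 0.991 3.53
v 2.448 2.183 2.767
v 2.63 0.925 3.563
v 1.965 1.94 2.493
v 2.148 0.682 3.289
v 1.786 1.612 2.016
v 1.969 0.354 2.812
v 1.979 1.326 1.519
v 2.161 0.067 2.315
v 2.469 1.189 1.19
v 2.651 -0.069 1.986
f 2 1 5
f 2 5 3
f 3 5 6
f 3 6 4
f 5 1 7
f 5 7 6
f 6 7 8
f 6 8 4
f 7 1 9
f 7 9 8
f 8 9 10
f 8 10 4
f 9 1 11
f 9 11 10
f 10 11 12
f 10 12 4
f 11 1 13
f 11 13 12
f 12 13 14
f 12 14 4
f 13 1 15
f 13 15 14
f 14 15 16
f 14 16 4
f 15 1 17
f 15 17 16
f 16 17 18
f 16 18 4
f 17 1 19
f 17 19 18
f 18 19 20
f 18 20 4
f 19 1 21
f 19 21 20
f 20 21 22
f 20 22 4
f 21 1 23
f 21 23 22
f 22 23 24
f 22 24 4
f 23 1 25
f 23 25 24
f 24 25 26
f 24 26 4
f 25 1 27
f 25 27 26
f 26 27 28
f 26 28 4
f 27 1 2
f 27 2 28
f 28 2 3
f 28 3 4
f 30 32 29
f 33 30 29
f 29 32 31
f 31 33 29
f 30 36 32
f 34 30 33
f 34 36 30
f 32 36 31
f 35 33 31
f 31 36 35
f 35 34 33
f 36 34 35
f 38 37 40
f 38 40 39
f 40 37 41
f 40 41 39
f 41 37 42
f 41 42 39
f 42 37 43
f 42 43 39
f 43 37 44
f 43 44 39
f 44 37 45
f 44 45 39
f 45 37 46
f 45 46 39
f 46 37 38
f 46 38 39
f 48 47 51
f 48 51 49
f 49 51 52
f 49 52 50
f 51 47 53
f 51 53 52
f 52 53 54
f 52 54 50
f 53 47 55
f 53 55 54
f 54 55 56
f 54 56 50
f 55 47 57
f 55 57 56
f 56 57 58
f 56 58 50
f 57 47 59
f 57 59 58
f 58 59 60
f 58 60 50
f 59 47 61
f 59 61 60
f 60 61 62
f 60 62 50
f 61 47 63
f 61 63 62
f 62 63 64
f 62 64 50
f 63 47 65
f 63 65 64
f 64 65 66
f 64 66 50
f 65 47 67
f 65 67 66
f 66 67 68
f 66 68 50
f 67 47 48
f 67 48 68
f 68 48 49
f 68 49 50



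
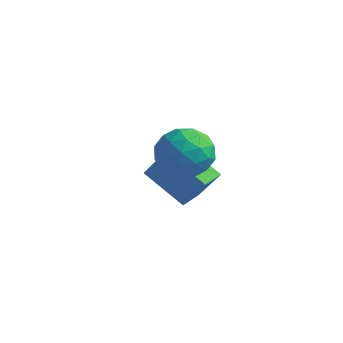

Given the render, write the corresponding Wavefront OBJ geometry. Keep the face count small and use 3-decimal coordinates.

v 2.911 1.229 0.819
v 3.604 0.509 0.217
v 1.396 0.451 0.003
v 2.089 -0.269 -0.599
v 1.98 -0.394 0.556
v 2.917 0.087 1.061
v 2.083 0.873 -0.841
v 3.02 1.354 -0.336
v 3.093 0.289 -0.809
v 3.029 -0.494 0.055
v 1.971 1.454 0.165
v 1.907 0.671 1.029
v 3.391 0.937 0.59
v 1.609 0.023 -0.37
v 1.545 -0.05 0.309
v 1.953 -0.473 -0.045
v 2.986 0.689 1.086
v 3.394 0.266 0.732
v 2.44 -0.265 0.931
v 1.606 0.694 -0.512
v 2.014 0.271 -0.866
v 3.047 1.433 0.265
v 3.455 1.01 -0.089
v 2.56 1.225 -0.711
v 3.498 0.384 -0.367
v 2.607 -0.072 -0.847
v 2.604 0.599 -0.989
v 3.154 0.881 -0.692
v 3.46 -0.076 0.14
v 2.57 -0.533 -0.34
v 2.506 -0.606 0.34
v 3.056 -0.324 0.636
v 3.16 -0.205 -0.463
v 2.43 1.493 0.56
v 1.54 1.036 0.08
v 1.944 1.284 -0.416
v 2.494 1.566 -0.12
v 2.393 1.032 1.067
v 1.502 0.576 0.587
v 1.846 0.079 0.912
v 2.396 0.361 1.209
v 1.84 1.165 0.683
v -0.291 3.521 -4.902
v -2.026 3.209 -3.653
v -0.429 4.57 -4.831
v -2.164 4.258 -3.583
v 0.784 3.562 -3.397
v -0.951 3.25 -2.149
v 0.646 4.611 -3.327
v -1.089 4.299 -2.078
f 1 38 17
f 38 12 41
f 17 41 6
f 38 41 17
f 1 17 13
f 17 6 18
f 13 18 2
f 17 18 13
f 1 13 22
f 13 2 23
f 22 23 8
f 13 23 22
f 1 22 34
f 22 8 37
f 34 37 11
f 22 37 34
f 1 34 38
f 34 11 42
f 38 42 12
f 34 42 38
f 2 18 29
f 18 6 32
f 29 32 10
f 18 32 29
f 6 41 19
f 41 12 40
f 19 40 5
f 41 40 19
f 12 42 39
f 42 11 35
f 39 35 3
f 42 35 39
f 11 37 36
f 37 8 24
f 36 24 7
f 37 24 36
f 8 23 28
f 23 2 25
f 28 25 9
f 23 25 28
f 4 30 16
f 30 10 31
f 16 31 5
f 30 31 16
f 4 16 14
f 16 5 15
f 14 15 3
f 16 15 14
f 4 14 21
f 14 3 20
f 21 20 7
f 14 20 21
f 4 21 26
f 21 7 27
f 26 27 9
f 21 27 26
f 4 26 30
f 26 9 33
f 30 33 10
f 26 33 30
f 5 31 19
f 31 10 32
f 19 32 6
f 31 32 19
f 3 15 39
f 15 5 40
f 39 40 12
f 15 40 39
f 7 20 36
f 20 3 35
f 36 35 11
f 20 35 36
f 9 27 28
f 27 7 24
f 28 24 8
f 27 24 28
f 10 33 29
f 33 9 25
f 29 25 2
f 33 25 29
f 44 46 43
f 47 44 43
f 43 46 45
f 45 47 43
f 44 50 46
f 48 44 47
f 48 50 44
f 46 50 45
f 49 47 45
f 45 50 49
f 49 48 47
f 50 48 49



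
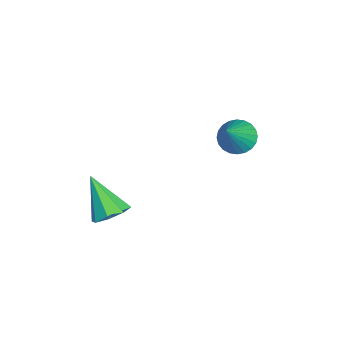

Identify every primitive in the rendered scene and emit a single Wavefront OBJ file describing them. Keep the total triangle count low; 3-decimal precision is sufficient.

v -3.275 3.534 -1.171
v -2.768 4.072 -1.422
v -2.065 3.066 0.271
v -2.937 4.235 -1.228
v -3.157 4.291 -1.025
v -3.394 4.232 -0.844
v -3.614 4.067 -0.714
v -3.782 3.821 -0.653
v -3.873 3.531 -0.67
v -3.873 3.241 -0.765
v -3.782 2.997 -0.921
v -3.613 2.834 -1.115
v -3.393 2.777 -1.318
v -3.156 2.836 -1.498
v -2.936 3.001 -1.629
v -2.768 3.247 -1.69
v -2.677 3.537 -1.672
v -2.677 3.827 -1.578
v 1.144 -1.013 -1.583
v 1.544 -0.574 -1.093
v 0.276 -1.767 -0.197
v 1.043 -0.318 -1.268
v 0.601 -0.469 -1.627
v 0.477 -0.939 -1.96
v 0.743 -1.452 -2.072
v 1.244 -1.709 -1.898
v 1.687 -1.558 -1.539
v 1.811 -1.088 -1.206
f 2 1 4
f 2 4 3
f 4 1 5
f 4 5 3
f 5 1 6
f 5 6 3
f 6 1 7
f 6 7 3
f 7 1 8
f 7 8 3
f 8 1 9
f 8 9 3
f 9 1 10
f 9 10 3
f 10 1 11
f 10 11 3
f 11 1 12
f 11 12 3
f 12 1 13
f 12 13 3
f 13 1 14
f 13 14 3
f 14 1 15
f 14 15 3
f 15 1 16
f 15 16 3
f 16 1 17
f 16 17 3
f 17 1 18
f 17 18 3
f 18 1 2
f 18 2 3
f 20 19 22
f 20 22 21
f 22 19 23
f 22 23 21
f 23 19 24
f 23 24 21
f 24 19 25
f 24 25 21
f 25 19 26
f 25 26 21
f 26 19 27
f 26 27 21
f 27 19 28
f 27 28 21
f 28 19 20
f 28 20 21



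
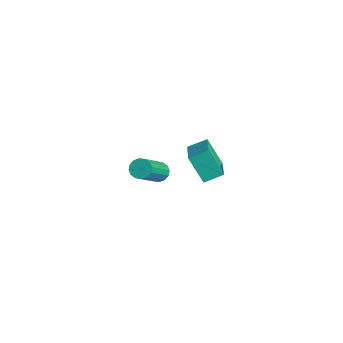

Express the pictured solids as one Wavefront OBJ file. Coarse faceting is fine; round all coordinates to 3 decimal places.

v 1.269 0.54 3.888
v 2.797 -0.056 4.468
v 1.435 1.315 4.247
v 2.963 0.718 4.828
v 1.857 0.942 2.752
v 3.385 0.345 3.333
v 2.023 1.716 3.112
v 3.551 1.12 3.692
v -2.738 0.865 -0.592
v -2.382 0.771 -0.959
v -1.386 -0.398 0.305
v -1.742 -0.305 0.672
v -2.292 0.989 -0.829
v -1.296 -0.181 0.436
v -2.322 1.173 -0.635
v -1.325 0.003 0.629
v -2.463 1.275 -0.43
v -1.467 0.105 0.835
v -2.678 1.267 -0.268
v -1.681 0.097 0.997
v -2.909 1.151 -0.193
v -1.913 -0.019 1.071
v -3.094 0.958 -0.225
v -2.098 -0.211 1.039
v -3.184 0.741 -0.356
v -2.188 -0.429 0.909
v -3.155 0.557 -0.549
v -2.158 -0.613 0.715
v -3.013 0.455 -0.755
v -2.017 -0.715 0.51
v -2.799 0.463 -0.917
v -1.802 -0.707 0.348
v -2.567 0.579 -0.991
v -1.571 -0.591 0.273
f 2 4 1
f 5 2 1
f 1 4 3
f 3 5 1
f 2 8 4
f 6 2 5
f 6 8 2
f 4 8 3
f 7 5 3
f 3 8 7
f 7 6 5
f 8 6 7
f 10 9 13
f 10 13 11
f 11 13 14
f 11 14 12
f 13 9 15
f 13 15 14
f 14 15 16
f 14 16 12
f 15 9 17
f 15 17 16
f 16 17 18
f 16 18 12
f 17 9 19
f 17 19 18
f 18 19 20
f 18 20 12
f 19 9 21
f 19 21 20
f 20 21 22
f 20 22 12
f 21 9 23
f 21 23 22
f 22 23 24
f 22 24 12
f 23 9 25
f 23 25 24
f 24 25 26
f 24 26 12
f 25 9 27
f 25 27 26
f 26 27 28
f 26 28 12
f 27 9 29
f 27 29 28
f 28 29 30
f 28 30 12
f 29 9 31
f 29 31 30
f 30 31 32
f 30 32 12
f 31 9 33
f 31 33 32
f 32 33 34
f 32 34 12
f 33 9 10
f 33 10 34
f 34 10 11
f 34 11 12



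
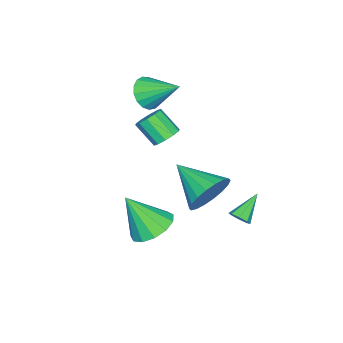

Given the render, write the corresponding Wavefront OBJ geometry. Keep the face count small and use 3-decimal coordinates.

v -1.997 -1.997 1.663
v -1.526 -2.363 2.269
v -2.023 -0.483 2.597
v -1.251 -2.202 2.016
v -1.147 -1.994 1.682
v -1.237 -1.787 1.344
v -1.501 -1.628 1.079
v -1.879 -1.554 0.947
v -2.284 -1.581 0.98
v -2.623 -1.703 1.168
v -2.818 -1.893 1.471
v -2.825 -2.107 1.817
v -2.643 -2.296 2.127
v -2.312 -2.416 2.332
v -1.909 -2.44 2.383
v -1.113 2.832 -3.751
v -0.864 2.609 -3.366
v -2.247 3.048 -2.889
v -0.801 2.994 -3.381
v -0.922 3.284 -3.612
v -1.155 3.31 -3.925
v -1.363 3.056 -4.135
v -1.425 2.67 -4.121
v -1.305 2.38 -3.889
v -1.072 2.354 -3.577
v 1.566 0.315 -3.367
v 2.386 0.914 -3.198
v 1.954 -0.695 -1.673
v 1.937 1.175 -2.94
v 1.37 1.163 -2.817
v 0.865 0.882 -2.869
v 0.583 0.42 -3.079
v 0.613 -0.075 -3.381
v 0.945 -0.446 -3.678
v 1.475 -0.576 -3.877
v 2.034 -0.423 -3.914
v 2.444 -0.036 -3.777
v 2.575 0.463 -3.51
v 0.306 0.263 1.27
v 0.822 -0.018 1.017
v 0.771 -0.904 1.897
v 0.254 -0.623 2.15
v 0.945 0.244 1.288
v 0.894 -0.643 2.168
v 0.824 0.512 1.551
v 0.772 -0.374 2.431
v 0.505 0.686 1.708
v 0.453 -0.201 2.587
v 0.109 0.698 1.697
v 0.058 -0.188 2.577
v -0.211 0.544 1.523
v -0.262 -0.342 2.403
v -0.334 0.283 1.252
v -0.385 -0.604 2.132
v -0.212 0.014 0.989
v -0.264 -0.872 1.869
v 0.107 -0.159 0.833
v 0.055 -1.046 1.712
v 0.502 -0.172 0.843
v 0.451 -1.058 1.723
v -0.101 2.015 -1.831
v 0.545 1.517 -2.568
v -0.559 0.205 -1.009
v 0.852 1.607 -2.198
v 0.971 1.778 -1.755
v 0.877 1.996 -1.327
v 0.589 2.218 -0.998
v 0.165 2.4 -0.835
v -0.312 2.505 -0.869
v -0.747 2.513 -1.093
v -1.054 2.423 -1.463
v -1.172 2.252 -1.907
v -1.078 2.034 -2.335
v -0.791 1.812 -2.663
v -0.367 1.631 -2.826
v 0.11 1.525 -2.793
f 2 1 4
f 2 4 3
f 4 1 5
f 4 5 3
f 5 1 6
f 5 6 3
f 6 1 7
f 6 7 3
f 7 1 8
f 7 8 3
f 8 1 9
f 8 9 3
f 9 1 10
f 9 10 3
f 10 1 11
f 10 11 3
f 11 1 12
f 11 12 3
f 12 1 13
f 12 13 3
f 13 1 14
f 13 14 3
f 14 1 15
f 14 15 3
f 15 1 2
f 15 2 3
f 17 16 19
f 17 19 18
f 19 16 20
f 19 20 18
f 20 16 21
f 20 21 18
f 21 16 22
f 21 22 18
f 22 16 23
f 22 23 18
f 23 16 24
f 23 24 18
f 24 16 25
f 24 25 18
f 25 16 17
f 25 17 18
f 27 26 29
f 27 29 28
f 29 26 30
f 29 30 28
f 30 26 31
f 30 31 28
f 31 26 32
f 31 32 28
f 32 26 33
f 32 33 28
f 33 26 34
f 33 34 28
f 34 26 35
f 34 35 28
f 35 26 36
f 35 36 28
f 36 26 37
f 36 37 28
f 37 26 38
f 37 38 28
f 38 26 27
f 38 27 28
f 40 39 43
f 40 43 41
f 41 43 44
f 41 44 42
f 43 39 45
f 43 45 44
f 44 45 46
f 44 46 42
f 45 39 47
f 45 47 46
f 46 47 48
f 46 48 42
f 47 39 49
f 47 49 48
f 48 49 50
f 48 50 42
f 49 39 51
f 49 51 50
f 50 51 52
f 50 52 42
f 51 39 53
f 51 53 52
f 52 53 54
f 52 54 42
f 53 39 55
f 53 55 54
f 54 55 56
f 54 56 42
f 55 39 57
f 55 57 56
f 56 57 58
f 56 58 42
f 57 39 59
f 57 59 58
f 58 59 60
f 58 60 42
f 59 39 40
f 59 40 60
f 60 40 41
f 60 41 42
f 62 61 64
f 62 64 63
f 64 61 65
f 64 65 63
f 65 61 66
f 65 66 63
f 66 61 67
f 66 67 63
f 67 61 68
f 67 68 63
f 68 61 69
f 68 69 63
f 69 61 70
f 69 70 63
f 70 61 71
f 70 71 63
f 71 61 72
f 71 72 63
f 72 61 73
f 72 73 63
f 73 61 74
f 73 74 63
f 74 61 75
f 74 75 63
f 75 61 76
f 75 76 63
f 76 61 62
f 76 62 63



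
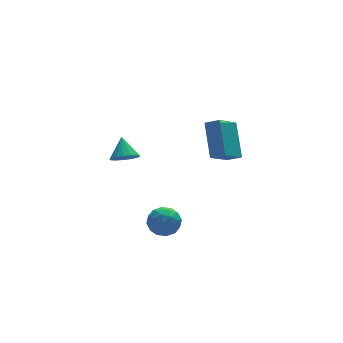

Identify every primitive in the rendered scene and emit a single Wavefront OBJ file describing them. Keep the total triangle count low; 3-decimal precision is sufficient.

v -0.966 -3.302 -2.525
v -0.481 -2.66 -2.136
v 0.221 -3.8 -3.184
v 0.706 -3.158 -2.795
v 0.365 -3.822 -2.303
v -0.369 -3.514 -1.895
v 0.109 -2.946 -3.425
v -0.625 -2.638 -3.017
v 0.184 -2.441 -2.692
v 0.342 -2.982 -1.998
v -0.602 -3.478 -3.322
v -0.444 -4.019 -2.628
v -0.828 -2.937 -2.273
v 0.568 -3.523 -3.047
v 0.367 -3.913 -2.758
v 0.652 -3.536 -2.529
v -0.762 -3.439 -2.131
v -0.477 -3.062 -1.902
v 0.02 -3.744 -2
v 0.217 -3.398 -3.418
v 0.502 -3.021 -3.189
v -0.912 -2.924 -2.791
v -0.627 -2.547 -2.562
v -0.28 -2.716 -3.32
v -0.152 -2.431 -2.37
v 0.546 -2.724 -2.758
v 0.195 -2.599 -3.128
v -0.237 -2.418 -2.889
v -0.059 -2.749 -1.963
v 0.639 -3.042 -2.35
v 0.438 -3.432 -2.061
v 0.007 -3.251 -1.821
v 0.332 -2.62 -2.29
v -0.899 -3.418 -2.97
v -0.201 -3.711 -3.357
v -0.267 -3.209 -3.499
v -0.698 -3.028 -3.259
v -0.806 -3.736 -2.562
v -0.108 -4.029 -2.95
v -0.023 -4.042 -2.431
v -0.455 -3.861 -2.192
v -0.592 -3.84 -3.03
v -2.408 -4.275 3.156
v -2.003 -4.727 3.524
v -2.272 -3.445 4.024
v -1.781 -4.559 3.328
v -1.703 -4.327 3.093
v -1.787 -4.082 2.873
v -2.013 -3.882 2.717
v -2.329 -3.772 2.661
v -2.664 -3.777 2.719
v -2.94 -3.897 2.877
v -3.095 -4.103 3.099
v -3.092 -4.349 3.333
v -2.932 -4.578 3.527
v -2.653 -4.738 3.636
v -2.317 -4.791 3.635
v 2.874 -1.59 0.077
v 3.176 -0.093 1.59
v 4.036 -0.944 -0.794
v 4.339 0.553 0.718
v 3.441 -2.093 0.462
v 3.744 -0.596 1.974
v 4.604 -1.447 -0.41
v 4.906 0.05 1.103
f 1 38 17
f 38 12 41
f 17 41 6
f 38 41 17
f 1 17 13
f 17 6 18
f 13 18 2
f 17 18 13
f 1 13 22
f 13 2 23
f 22 23 8
f 13 23 22
f 1 22 34
f 22 8 37
f 34 37 11
f 22 37 34
f 1 34 38
f 34 11 42
f 38 42 12
f 34 42 38
f 2 18 29
f 18 6 32
f 29 32 10
f 18 32 29
f 6 41 19
f 41 12 40
f 19 40 5
f 41 40 19
f 12 42 39
f 42 11 35
f 39 35 3
f 42 35 39
f 11 37 36
f 37 8 24
f 36 24 7
f 37 24 36
f 8 23 28
f 23 2 25
f 28 25 9
f 23 25 28
f 4 30 16
f 30 10 31
f 16 31 5
f 30 31 16
f 4 16 14
f 16 5 15
f 14 15 3
f 16 15 14
f 4 14 21
f 14 3 20
f 21 20 7
f 14 20 21
f 4 21 26
f 21 7 27
f 26 27 9
f 21 27 26
f 4 26 30
f 26 9 33
f 30 33 10
f 26 33 30
f 5 31 19
f 31 10 32
f 19 32 6
f 31 32 19
f 3 15 39
f 15 5 40
f 39 40 12
f 15 40 39
f 7 20 36
f 20 3 35
f 36 35 11
f 20 35 36
f 9 27 28
f 27 7 24
f 28 24 8
f 27 24 28
f 10 33 29
f 33 9 25
f 29 25 2
f 33 25 29
f 44 43 46
f 44 46 45
f 46 43 47
f 46 47 45
f 47 43 48
f 47 48 45
f 48 43 49
f 48 49 45
f 49 43 50
f 49 50 45
f 50 43 51
f 50 51 45
f 51 43 52
f 51 52 45
f 52 43 53
f 52 53 45
f 53 43 54
f 53 54 45
f 54 43 55
f 54 55 45
f 55 43 56
f 55 56 45
f 56 43 57
f 56 57 45
f 57 43 44
f 57 44 45
f 59 61 58
f 62 59 58
f 58 61 60
f 60 62 58
f 59 65 61
f 63 59 62
f 63 65 59
f 61 65 60
f 64 62 60
f 60 65 64
f 64 63 62
f 65 63 64



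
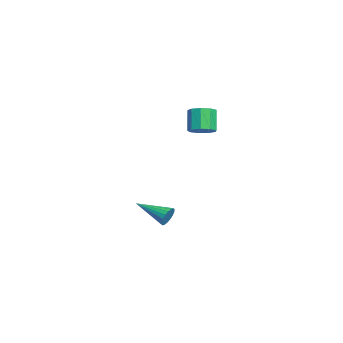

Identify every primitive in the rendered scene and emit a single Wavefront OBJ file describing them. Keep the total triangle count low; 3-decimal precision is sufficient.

v 2.126 1.734 3.165
v 2.494 1.242 3.406
v 1.861 1.274 4.436
v 1.494 1.766 4.195
v 2.682 1.639 3.509
v 2.049 1.671 4.539
v 2.609 2.081 3.45
v 1.977 2.113 4.481
v 2.311 2.361 3.259
v 1.678 2.393 4.289
v 1.926 2.347 3.023
v 1.293 2.379 4.054
v 1.635 2.046 2.853
v 1.002 2.078 3.884
v 1.574 1.6 2.83
v 0.941 1.631 3.86
v 1.771 1.216 2.963
v 1.138 1.248 3.993
v 2.135 1.075 3.19
v 1.502 1.107 4.221
v 1.447 0.223 -2.512
v 1.746 0.226 -2.038
v 0.633 -1.223 -1.988
v 1.545 0.361 -1.978
v 1.325 0.468 -2.023
v 1.129 0.527 -2.165
v 0.996 0.526 -2.376
v 0.952 0.465 -2.613
v 1.006 0.356 -2.831
v 1.147 0.22 -2.985
v 1.348 0.085 -3.045
v 1.568 -0.022 -3
v 1.765 -0.081 -2.858
v 1.898 -0.08 -2.648
v 1.942 -0.018 -2.41
v 1.887 0.091 -2.193
f 2 1 5
f 2 5 3
f 3 5 6
f 3 6 4
f 5 1 7
f 5 7 6
f 6 7 8
f 6 8 4
f 7 1 9
f 7 9 8
f 8 9 10
f 8 10 4
f 9 1 11
f 9 11 10
f 10 11 12
f 10 12 4
f 11 1 13
f 11 13 12
f 12 13 14
f 12 14 4
f 13 1 15
f 13 15 14
f 14 15 16
f 14 16 4
f 15 1 17
f 15 17 16
f 16 17 18
f 16 18 4
f 17 1 19
f 17 19 18
f 18 19 20
f 18 20 4
f 19 1 2
f 19 2 20
f 20 2 3
f 20 3 4
f 22 21 24
f 22 24 23
f 24 21 25
f 24 25 23
f 25 21 26
f 25 26 23
f 26 21 27
f 26 27 23
f 27 21 28
f 27 28 23
f 28 21 29
f 28 29 23
f 29 21 30
f 29 30 23
f 30 21 31
f 30 31 23
f 31 21 32
f 31 32 23
f 32 21 33
f 32 33 23
f 33 21 34
f 33 34 23
f 34 21 35
f 34 35 23
f 35 21 36
f 35 36 23
f 36 21 22
f 36 22 23



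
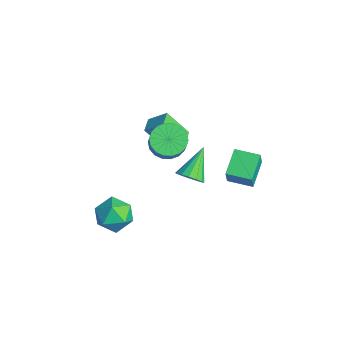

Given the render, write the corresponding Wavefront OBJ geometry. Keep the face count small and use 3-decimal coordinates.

v -1.358 3.866 -0.162
v -0.907 3.566 1.041
v -0.454 4.959 -0.229
v -0.003 4.658 0.975
v -0.217 2.882 -0.835
v 0.234 2.581 0.369
v 0.687 3.974 -0.901
v 1.138 3.674 0.302
v -1.571 0.056 2.334
v -0.753 0.355 1.842
v -0.051 0.162 2.894
v -0.869 -0.136 3.386
v -0.909 0.734 2.015
v -0.206 0.542 3.068
v -1.195 0.979 2.252
v -0.493 0.787 3.304
v -1.557 1.042 2.504
v -0.854 0.849 3.557
v -1.921 0.909 2.723
v -1.218 0.716 3.775
v -2.215 0.607 2.865
v -1.513 0.414 3.917
v -2.383 0.196 2.901
v -1.68 0.004 3.954
v -2.389 -0.242 2.826
v -1.687 -0.435 3.878
v -2.234 -0.622 2.652
v -1.531 -0.814 3.705
v -1.947 -0.867 2.416
v -1.245 -1.059 3.468
v -1.586 -0.929 2.163
v -0.883 -1.122 3.216
v -1.222 -0.796 1.945
v -0.519 -0.989 2.997
v -0.927 -0.494 1.803
v -0.225 -0.687 2.855
v -0.76 -0.084 1.766
v -0.057 -0.276 2.819
v -2.366 -2.068 -3.187
v -1.547 -2.045 -2.356
v -1.833 -3.815 -3.664
v -1.014 -3.792 -2.833
v -2.143 -3.827 -2.539
v -2.473 -2.747 -2.244
v -0.907 -3.113 -3.776
v -1.237 -2.033 -3.481
v -0.646 -2.691 -2.719
v -1.41 -3.132 -1.955
v -1.97 -2.728 -4.065
v -2.734 -3.169 -3.301
v -0.65 0.936 -0.201
v -0.204 0.7 0.433
v -1.71 2.164 1.001
v -0.001 1.031 0.274
v 0.029 1.336 -0.012
v -0.124 1.534 -0.348
v -0.417 1.572 -0.646
v -0.772 1.439 -0.824
v -1.095 1.172 -0.835
v -1.298 0.841 -0.677
v -1.328 0.536 -0.391
v -1.176 0.338 -0.054
v -0.882 0.3 0.243
v -0.527 0.432 0.421
v -3.6 -0.432 1.654
v -3.009 0.391 2.451
v -4.387 0.099 1.688
v -3.796 0.923 2.486
v -2.984 0.577 0.154
v -2.393 1.401 0.952
v -3.771 1.109 0.189
v -3.18 1.932 0.986
f 2 4 1
f 5 2 1
f 1 4 3
f 3 5 1
f 2 8 4
f 6 2 5
f 6 8 2
f 4 8 3
f 7 5 3
f 3 8 7
f 7 6 5
f 8 6 7
f 10 9 13
f 10 13 11
f 11 13 14
f 11 14 12
f 13 9 15
f 13 15 14
f 14 15 16
f 14 16 12
f 15 9 17
f 15 17 16
f 16 17 18
f 16 18 12
f 17 9 19
f 17 19 18
f 18 19 20
f 18 20 12
f 19 9 21
f 19 21 20
f 20 21 22
f 20 22 12
f 21 9 23
f 21 23 22
f 22 23 24
f 22 24 12
f 23 9 25
f 23 25 24
f 24 25 26
f 24 26 12
f 25 9 27
f 25 27 26
f 26 27 28
f 26 28 12
f 27 9 29
f 27 29 28
f 28 29 30
f 28 30 12
f 29 9 31
f 29 31 30
f 30 31 32
f 30 32 12
f 31 9 33
f 31 33 32
f 32 33 34
f 32 34 12
f 33 9 35
f 33 35 34
f 34 35 36
f 34 36 12
f 35 9 37
f 35 37 36
f 36 37 38
f 36 38 12
f 37 9 10
f 37 10 38
f 38 10 11
f 38 11 12
f 39 50 44
f 39 44 40
f 39 40 46
f 39 46 49
f 39 49 50
f 40 44 48
f 44 50 43
f 50 49 41
f 49 46 45
f 46 40 47
f 42 48 43
f 42 43 41
f 42 41 45
f 42 45 47
f 42 47 48
f 43 48 44
f 41 43 50
f 45 41 49
f 47 45 46
f 48 47 40
f 52 51 54
f 52 54 53
f 54 51 55
f 54 55 53
f 55 51 56
f 55 56 53
f 56 51 57
f 56 57 53
f 57 51 58
f 57 58 53
f 58 51 59
f 58 59 53
f 59 51 60
f 59 60 53
f 60 51 61
f 60 61 53
f 61 51 62
f 61 62 53
f 62 51 63
f 62 63 53
f 63 51 64
f 63 64 53
f 64 51 52
f 64 52 53
f 66 68 65
f 69 66 65
f 65 68 67
f 67 69 65
f 66 72 68
f 70 66 69
f 70 72 66
f 68 72 67
f 71 69 67
f 67 72 71
f 71 70 69
f 72 70 71



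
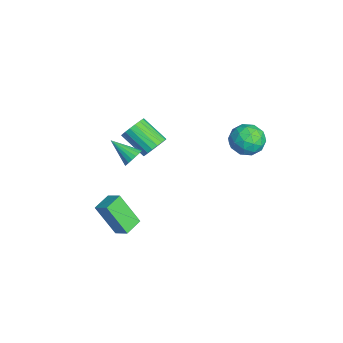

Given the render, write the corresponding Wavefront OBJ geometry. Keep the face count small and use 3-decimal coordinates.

v 0.23 3.153 3.394
v 1.211 3.365 3.162
v 0.729 2.335 4.758
v 1.71 2.547 4.526
v 1.076 3.303 4.823
v 0.767 3.809 3.979
v 1.173 1.891 3.941
v 0.864 2.397 3.097
v 1.794 2.585 3.5
v 1.734 3.458 4.045
v 0.206 2.242 3.875
v 0.146 3.115 4.42
v 0.676 3.331 3.158
v 1.264 2.369 4.762
v 0.891 2.814 4.936
v 1.467 2.938 4.8
v 0.416 3.591 3.639
v 0.992 3.716 3.502
v 0.913 3.68 4.478
v 0.948 1.984 4.418
v 1.524 2.109 4.281
v 0.473 2.762 3.12
v 1.049 2.886 2.984
v 1.027 2.02 3.442
v 1.596 2.997 3.22
v 1.889 2.516 4.022
v 1.573 2.131 3.678
v 1.392 2.428 3.183
v 1.561 3.51 3.541
v 1.854 3.029 4.343
v 1.481 3.474 4.517
v 1.3 3.771 4.021
v 1.903 3.052 3.739
v 0.086 2.671 3.577
v 0.379 2.19 4.379
v 0.64 1.929 3.899
v 0.459 2.226 3.403
v 0.051 3.184 3.898
v 0.344 2.703 4.7
v 0.548 3.272 4.737
v 0.367 3.569 4.242
v 0.037 2.648 4.181
v -1.913 -1.512 1.343
v -1.402 -1.448 1.955
v -2.436 -2.504 2.929
v -2.947 -2.568 2.317
v -1.626 -1.177 2.01
v -2.66 -2.233 2.985
v -1.908 -0.972 1.934
v -2.941 -2.029 2.908
v -2.19 -0.875 1.74
v -3.224 -1.931 2.714
v -2.417 -0.903 1.468
v -3.451 -1.96 2.442
v -2.545 -1.053 1.17
v -3.579 -2.109 2.145
v -2.548 -1.293 0.908
v -3.581 -2.349 1.882
v -2.424 -1.576 0.731
v -3.458 -2.632 1.705
v -2.2 -1.847 0.675
v -3.234 -2.903 1.65
v -1.919 -2.051 0.752
v -2.952 -3.108 1.726
v -1.636 -2.149 0.946
v -2.67 -3.205 1.92
v -1.409 -2.12 1.218
v -2.443 -3.177 2.192
v -1.281 -1.971 1.515
v -2.315 -3.027 2.49
v -1.279 -1.731 1.778
v -2.312 -2.787 2.752
v -0.286 -2.827 2.054
v 0.118 -2.757 2.546
v -1.134 -3.913 2.906
v -0.081 -2.56 2.598
v -0.32 -2.416 2.543
v -0.553 -2.354 2.391
v -0.732 -2.385 2.173
v -0.824 -2.504 1.93
v -0.808 -2.687 1.713
v -0.689 -2.897 1.562
v -0.49 -3.094 1.51
v -0.251 -3.238 1.565
v -0.018 -3.301 1.717
v 0.161 -3.27 1.936
v 0.253 -3.151 2.178
v 0.237 -2.968 2.396
v -0.51 -4.901 -2.068
v 0.134 -4.343 -1.546
v -1.332 -4.115 -1.894
v -0.687 -3.557 -1.372
v 0.067 -3.903 -3.848
v 0.712 -3.345 -3.326
v -0.754 -3.117 -3.674
v -0.11 -2.559 -3.152
f 1 38 17
f 38 12 41
f 17 41 6
f 38 41 17
f 1 17 13
f 17 6 18
f 13 18 2
f 17 18 13
f 1 13 22
f 13 2 23
f 22 23 8
f 13 23 22
f 1 22 34
f 22 8 37
f 34 37 11
f 22 37 34
f 1 34 38
f 34 11 42
f 38 42 12
f 34 42 38
f 2 18 29
f 18 6 32
f 29 32 10
f 18 32 29
f 6 41 19
f 41 12 40
f 19 40 5
f 41 40 19
f 12 42 39
f 42 11 35
f 39 35 3
f 42 35 39
f 11 37 36
f 37 8 24
f 36 24 7
f 37 24 36
f 8 23 28
f 23 2 25
f 28 25 9
f 23 25 28
f 4 30 16
f 30 10 31
f 16 31 5
f 30 31 16
f 4 16 14
f 16 5 15
f 14 15 3
f 16 15 14
f 4 14 21
f 14 3 20
f 21 20 7
f 14 20 21
f 4 21 26
f 21 7 27
f 26 27 9
f 21 27 26
f 4 26 30
f 26 9 33
f 30 33 10
f 26 33 30
f 5 31 19
f 31 10 32
f 19 32 6
f 31 32 19
f 3 15 39
f 15 5 40
f 39 40 12
f 15 40 39
f 7 20 36
f 20 3 35
f 36 35 11
f 20 35 36
f 9 27 28
f 27 7 24
f 28 24 8
f 27 24 28
f 10 33 29
f 33 9 25
f 29 25 2
f 33 25 29
f 44 43 47
f 44 47 45
f 45 47 48
f 45 48 46
f 47 43 49
f 47 49 48
f 48 49 50
f 48 50 46
f 49 43 51
f 49 51 50
f 50 51 52
f 50 52 46
f 51 43 53
f 51 53 52
f 52 53 54
f 52 54 46
f 53 43 55
f 53 55 54
f 54 55 56
f 54 56 46
f 55 43 57
f 55 57 56
f 56 57 58
f 56 58 46
f 57 43 59
f 57 59 58
f 58 59 60
f 58 60 46
f 59 43 61
f 59 61 60
f 60 61 62
f 60 62 46
f 61 43 63
f 61 63 62
f 62 63 64
f 62 64 46
f 63 43 65
f 63 65 64
f 64 65 66
f 64 66 46
f 65 43 67
f 65 67 66
f 66 67 68
f 66 68 46
f 67 43 69
f 67 69 68
f 68 69 70
f 68 70 46
f 69 43 71
f 69 71 70
f 70 71 72
f 70 72 46
f 71 43 44
f 71 44 72
f 72 44 45
f 72 45 46
f 74 73 76
f 74 76 75
f 76 73 77
f 76 77 75
f 77 73 78
f 77 78 75
f 78 73 79
f 78 79 75
f 79 73 80
f 79 80 75
f 80 73 81
f 80 81 75
f 81 73 82
f 81 82 75
f 82 73 83
f 82 83 75
f 83 73 84
f 83 84 75
f 84 73 85
f 84 85 75
f 85 73 86
f 85 86 75
f 86 73 87
f 86 87 75
f 87 73 88
f 87 88 75
f 88 73 74
f 88 74 75
f 90 92 89
f 93 90 89
f 89 92 91
f 91 93 89
f 90 96 92
f 94 90 93
f 94 96 90
f 92 96 91
f 95 93 91
f 91 96 95
f 95 94 93
f 96 94 95



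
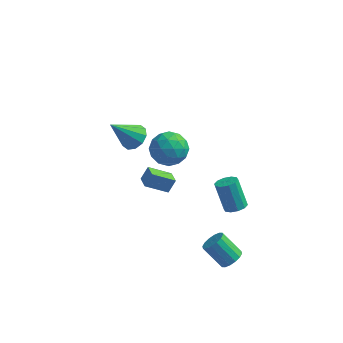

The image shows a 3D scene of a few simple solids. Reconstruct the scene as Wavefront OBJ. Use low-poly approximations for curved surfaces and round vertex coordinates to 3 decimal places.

v 0.077 -0.597 1.299
v 0.767 -1.232 0.824
v -0.287 -1.828 2.416
v 0.403 -2.463 1.941
v 0.743 -1.626 2.479
v 0.968 -0.865 1.789
v -0.488 -2.195 1.451
v -0.263 -1.434 0.761
v 0.418 -2.22 0.918
v 1.179 -1.868 1.553
v -0.699 -1.192 1.687
v 0.062 -0.84 2.322
v 0.454 -0.807 0.964
v 0.026 -2.253 2.276
v 0.226 -1.762 2.593
v 0.632 -2.135 2.313
v 0.572 -0.591 1.531
v 0.978 -0.964 1.251
v 0.964 -1.196 2.224
v -0.498 -2.096 1.989
v -0.092 -2.469 1.709
v -0.152 -0.925 0.927
v 0.254 -1.298 0.647
v -0.484 -1.864 1.016
v 0.654 -1.76 0.739
v 0.44 -2.484 1.396
v -0.083 -2.326 1.108
v 0.049 -1.879 0.703
v 1.101 -1.554 1.113
v 0.888 -2.277 1.769
v 1.087 -1.785 2.085
v 1.22 -1.338 1.68
v 0.896 -2.134 1.168
v -0.408 -0.783 1.471
v -0.621 -1.506 2.127
v -0.74 -1.722 1.56
v -0.607 -1.275 1.155
v 0.04 -0.576 1.844
v -0.174 -1.3 2.501
v 0.431 -1.181 2.537
v 0.563 -0.734 2.132
v -0.416 -0.926 2.072
v 4.037 -3.744 -4.354
v 4.479 -3.891 -3.886
v 3.445 -3.663 -2.838
v 3.003 -3.516 -3.306
v 4.507 -3.553 -3.932
v 3.473 -3.326 -2.884
v 4.409 -3.267 -4.09
v 3.375 -3.039 -3.042
v 4.212 -3.108 -4.32
v 3.178 -2.881 -3.272
v 3.968 -3.12 -4.558
v 2.933 -2.892 -3.51
v 3.742 -3.299 -4.742
v 2.708 -3.071 -3.694
v 3.595 -3.597 -4.822
v 2.561 -3.369 -3.774
v 3.567 -3.934 -4.776
v 2.533 -3.707 -3.728
v 3.665 -4.221 -4.618
v 2.631 -3.993 -3.57
v 3.862 -4.379 -4.388
v 2.828 -4.152 -3.34
v 4.107 -4.368 -4.15
v 3.072 -4.14 -3.102
v 4.332 -4.189 -3.966
v 3.298 -3.961 -2.918
v -2.898 2.989 -2.647
v -2.366 3.35 -2.106
v -3.962 2.231 -1.093
v -2.749 3.687 -2.204
v -3.189 3.757 -2.471
v -3.517 3.534 -2.805
v -3.609 3.102 -3.079
v -3.43 2.627 -3.187
v -3.047 2.291 -3.089
v -2.607 2.221 -2.822
v -2.279 2.444 -2.488
v -2.186 2.876 -2.215
v 3.809 -2.114 -1.694
v 4.381 -1.976 -1.497
v 3.762 -1.508 -0.029
v 3.191 -1.646 -0.226
v 4.232 -1.662 -1.66
v 3.614 -1.194 -0.192
v 3.923 -1.521 -1.835
v 3.304 -1.053 -0.368
v 3.569 -1.606 -1.957
v 2.951 -1.138 -0.489
v 3.308 -1.886 -1.978
v 2.689 -1.418 -0.51
v 3.238 -2.252 -1.891
v 2.619 -1.784 -0.423
v 3.386 -2.566 -1.728
v 2.768 -2.098 -0.26
v 3.696 -2.707 -1.552
v 3.077 -2.239 -0.085
v 4.049 -2.622 -1.431
v 3.431 -2.154 0.037
v 4.311 -2.342 -1.41
v 3.692 -1.874 0.058
v 0.325 -1.985 -1.565
v -0.774 -2.416 -0.891
v -0.085 -1.272 -1.779
v -1.185 -1.703 -1.104
v 0.605 -1.617 -0.876
v -0.495 -2.048 -0.201
v 0.194 -0.904 -1.089
v -0.905 -1.335 -0.415
f 1 38 17
f 38 12 41
f 17 41 6
f 38 41 17
f 1 17 13
f 17 6 18
f 13 18 2
f 17 18 13
f 1 13 22
f 13 2 23
f 22 23 8
f 13 23 22
f 1 22 34
f 22 8 37
f 34 37 11
f 22 37 34
f 1 34 38
f 34 11 42
f 38 42 12
f 34 42 38
f 2 18 29
f 18 6 32
f 29 32 10
f 18 32 29
f 6 41 19
f 41 12 40
f 19 40 5
f 41 40 19
f 12 42 39
f 42 11 35
f 39 35 3
f 42 35 39
f 11 37 36
f 37 8 24
f 36 24 7
f 37 24 36
f 8 23 28
f 23 2 25
f 28 25 9
f 23 25 28
f 4 30 16
f 30 10 31
f 16 31 5
f 30 31 16
f 4 16 14
f 16 5 15
f 14 15 3
f 16 15 14
f 4 14 21
f 14 3 20
f 21 20 7
f 14 20 21
f 4 21 26
f 21 7 27
f 26 27 9
f 21 27 26
f 4 26 30
f 26 9 33
f 30 33 10
f 26 33 30
f 5 31 19
f 31 10 32
f 19 32 6
f 31 32 19
f 3 15 39
f 15 5 40
f 39 40 12
f 15 40 39
f 7 20 36
f 20 3 35
f 36 35 11
f 20 35 36
f 9 27 28
f 27 7 24
f 28 24 8
f 27 24 28
f 10 33 29
f 33 9 25
f 29 25 2
f 33 25 29
f 44 43 47
f 44 47 45
f 45 47 48
f 45 48 46
f 47 43 49
f 47 49 48
f 48 49 50
f 48 50 46
f 49 43 51
f 49 51 50
f 50 51 52
f 50 52 46
f 51 43 53
f 51 53 52
f 52 53 54
f 52 54 46
f 53 43 55
f 53 55 54
f 54 55 56
f 54 56 46
f 55 43 57
f 55 57 56
f 56 57 58
f 56 58 46
f 57 43 59
f 57 59 58
f 58 59 60
f 58 60 46
f 59 43 61
f 59 61 60
f 60 61 62
f 60 62 46
f 61 43 63
f 61 63 62
f 62 63 64
f 62 64 46
f 63 43 65
f 63 65 64
f 64 65 66
f 64 66 46
f 65 43 67
f 65 67 66
f 66 67 68
f 66 68 46
f 67 43 44
f 67 44 68
f 68 44 45
f 68 45 46
f 70 69 72
f 70 72 71
f 72 69 73
f 72 73 71
f 73 69 74
f 73 74 71
f 74 69 75
f 74 75 71
f 75 69 76
f 75 76 71
f 76 69 77
f 76 77 71
f 77 69 78
f 77 78 71
f 78 69 79
f 78 79 71
f 79 69 80
f 79 80 71
f 80 69 70
f 80 70 71
f 82 81 85
f 82 85 83
f 83 85 86
f 83 86 84
f 85 81 87
f 85 87 86
f 86 87 88
f 86 88 84
f 87 81 89
f 87 89 88
f 88 89 90
f 88 90 84
f 89 81 91
f 89 91 90
f 90 91 92
f 90 92 84
f 91 81 93
f 91 93 92
f 92 93 94
f 92 94 84
f 93 81 95
f 93 95 94
f 94 95 96
f 94 96 84
f 95 81 97
f 95 97 96
f 96 97 98
f 96 98 84
f 97 81 99
f 97 99 98
f 98 99 100
f 98 100 84
f 99 81 101
f 99 101 100
f 100 101 102
f 100 102 84
f 101 81 82
f 101 82 102
f 102 82 83
f 102 83 84
f 104 106 103
f 107 104 103
f 103 106 105
f 105 107 103
f 104 110 106
f 108 104 107
f 108 110 104
f 106 110 105
f 109 107 105
f 105 110 109
f 109 108 107
f 110 108 109

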